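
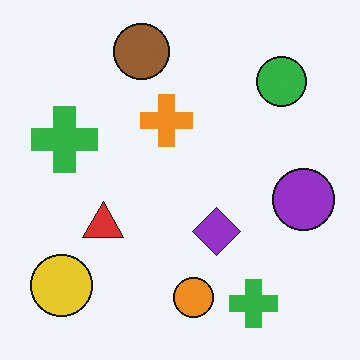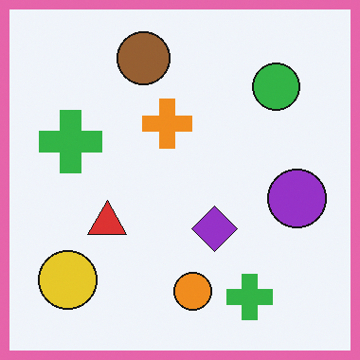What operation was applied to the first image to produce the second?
This is the original image framed with a pink border.

A solid pink frame runs around the edge of the second image, with the content slightly shrunk inside it.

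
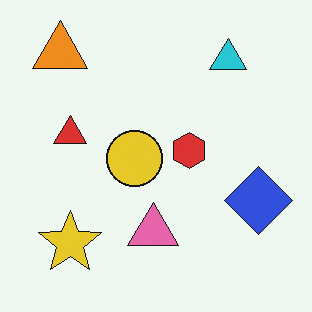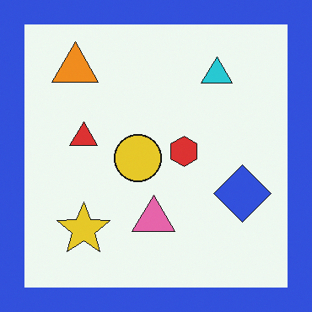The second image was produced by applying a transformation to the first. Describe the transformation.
The image was framed with a blue border.

A solid blue frame runs around the edge of the second image, with the content slightly shrunk inside it.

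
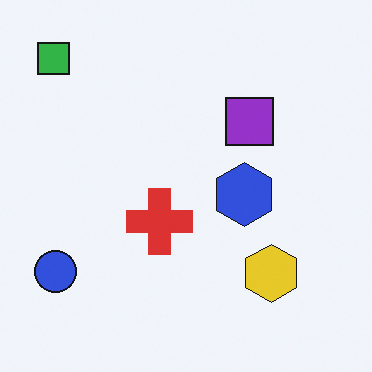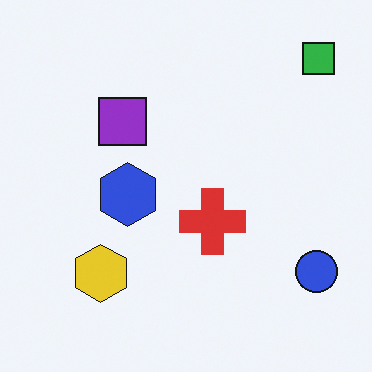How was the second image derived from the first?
The transformation is: flipped horizontally (left ↔ right).

The green square is in the top-left of the first image and the top-right of the second — shapes on opposite sides of the vertical midline have swapped in a mirror flip.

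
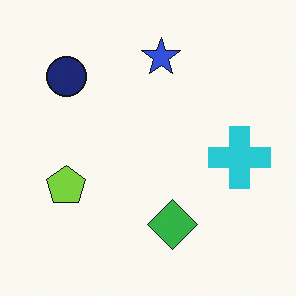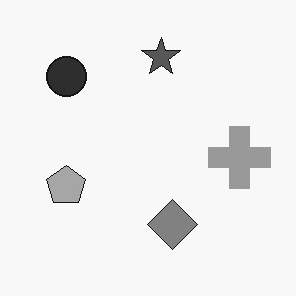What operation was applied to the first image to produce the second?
Converted to grayscale.

All color is removed — every shape is now a shade of grey.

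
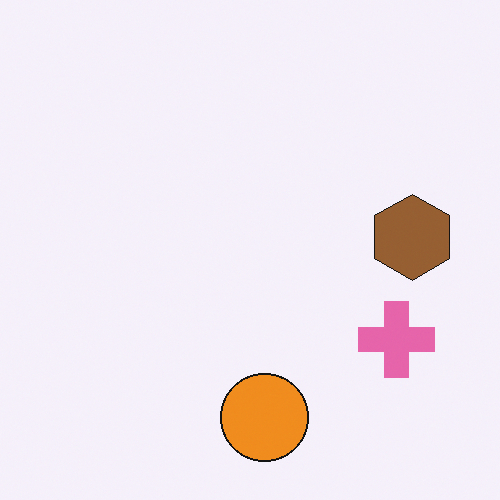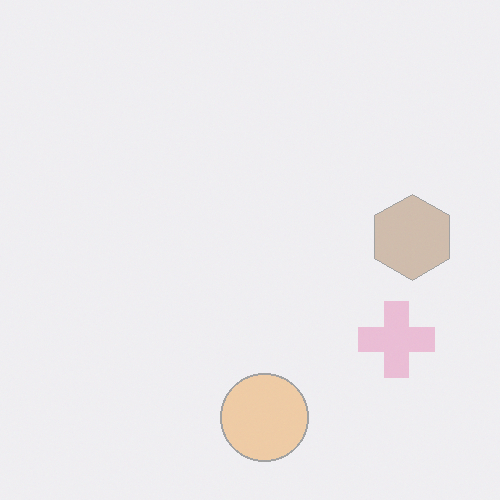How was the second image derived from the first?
The image was washed out (contrast reduced).

Tones are pushed toward mid-grey across the whole image — a global contrast change.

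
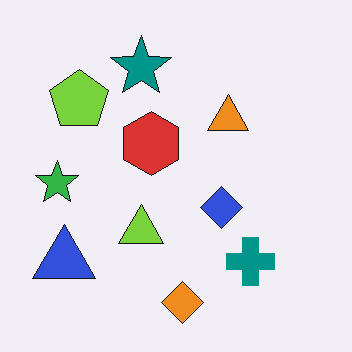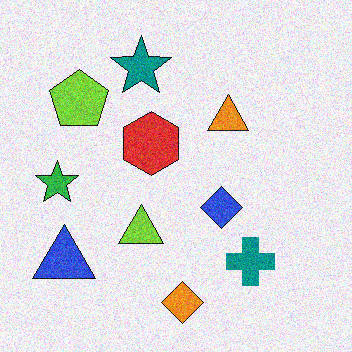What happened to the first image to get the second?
This is the original image degraded with visible gaussian noise.

Random speckle covers the whole image, including the flat background.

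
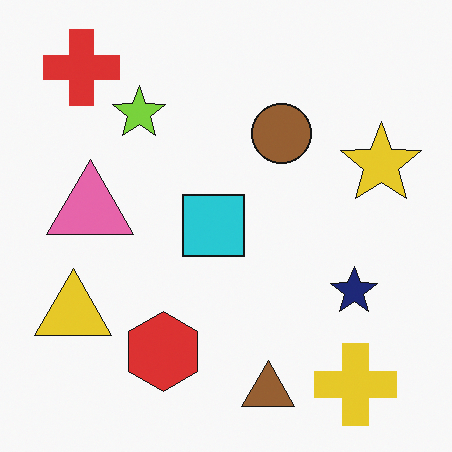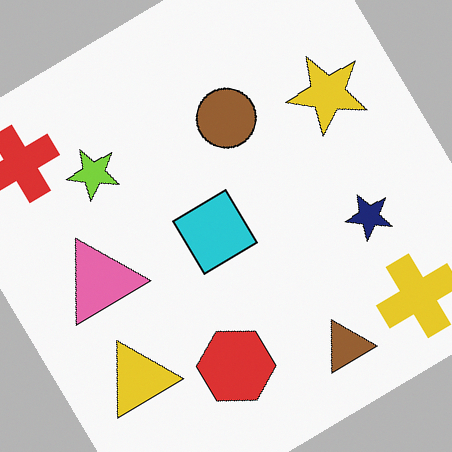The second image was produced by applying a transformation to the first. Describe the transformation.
The transformation is: rotated counter-clockwise by a large amount — several tens of degrees.

Every shape is tilted by the same angle and the image corners show triangular fill wedges — a whole-image rotation by a non-right angle.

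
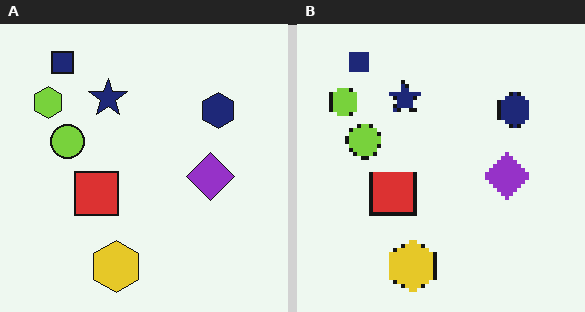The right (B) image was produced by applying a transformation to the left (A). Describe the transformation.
It was mildly pixelated.

Shapes are reduced to large square blocks; fine edges and outlines are lost — a downscale-then-upscale (mosaic) effect.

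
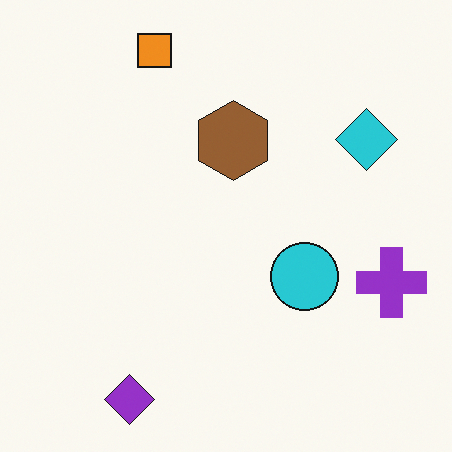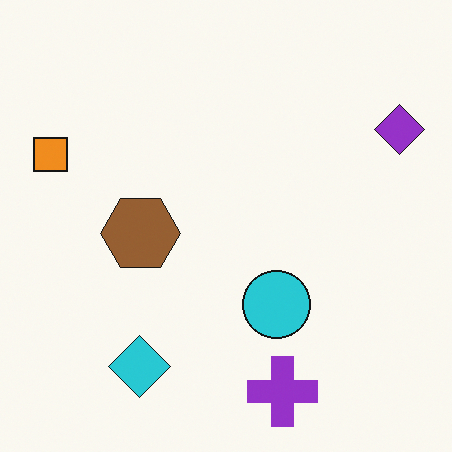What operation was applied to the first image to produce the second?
This is the original image transposed (reflected across the top-left ↔ bottom-right diagonal).

Shapes have swapped their row and column positions — what was in the top-right is now in the bottom-left — a diagonal reflection.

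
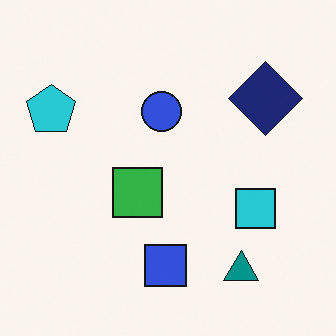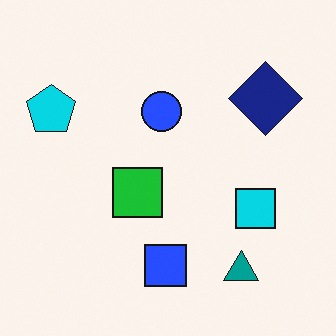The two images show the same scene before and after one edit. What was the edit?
The image was slightly oversaturated.

All colors are more vivid — a global saturation change.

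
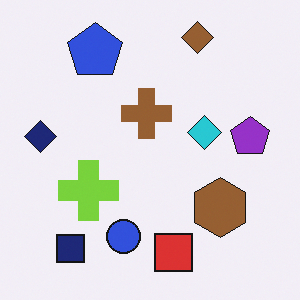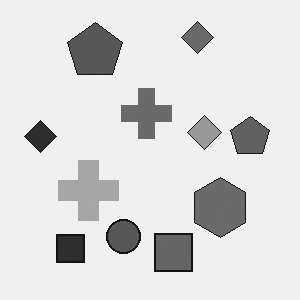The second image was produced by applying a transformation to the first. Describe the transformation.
The image was converted to grayscale.

All color is removed — every shape is now a shade of grey.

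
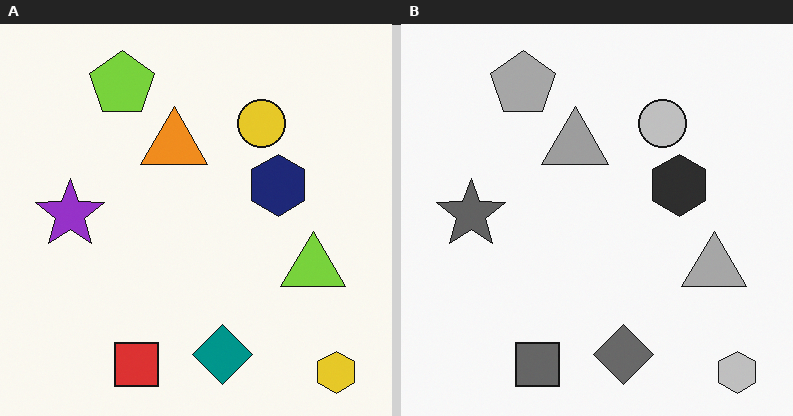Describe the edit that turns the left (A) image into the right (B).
The transformation is: converted to grayscale.

All color is removed — every shape is now a shade of grey.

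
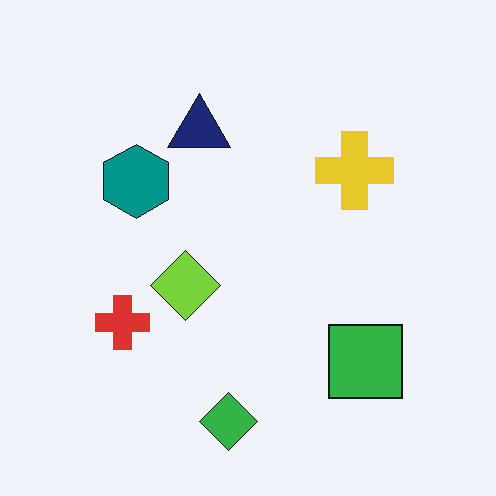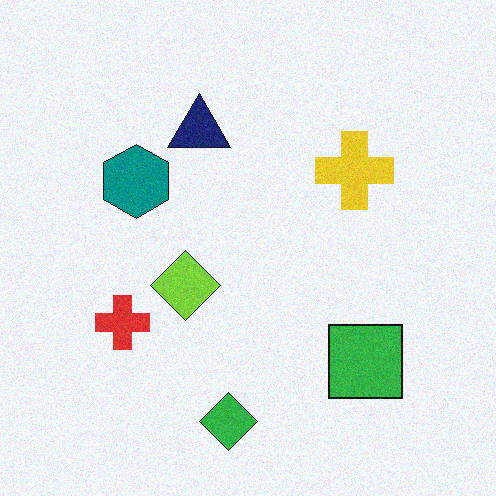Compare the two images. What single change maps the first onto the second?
The second image is the first degraded with light additive noise.

Random speckle covers the whole image, including the flat background.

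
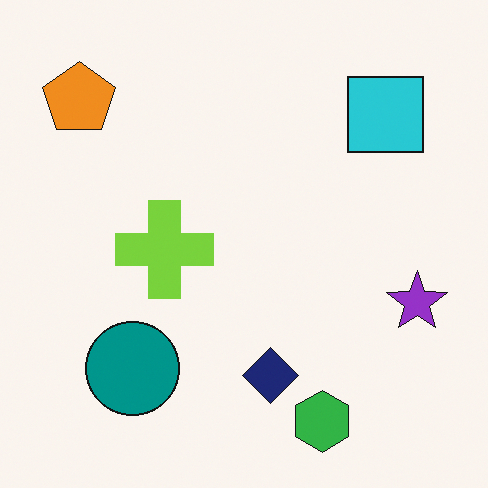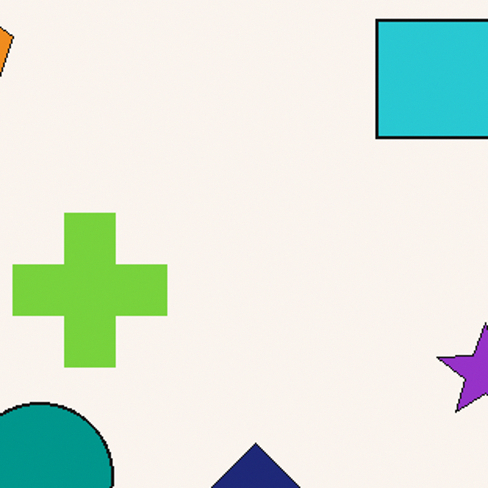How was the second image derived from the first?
Cropped slightly and scaled back up.

The visible shapes are larger and the field of view is narrower; shapes near the original edges may be partly or wholly outside the frame — a crop-and-rescale.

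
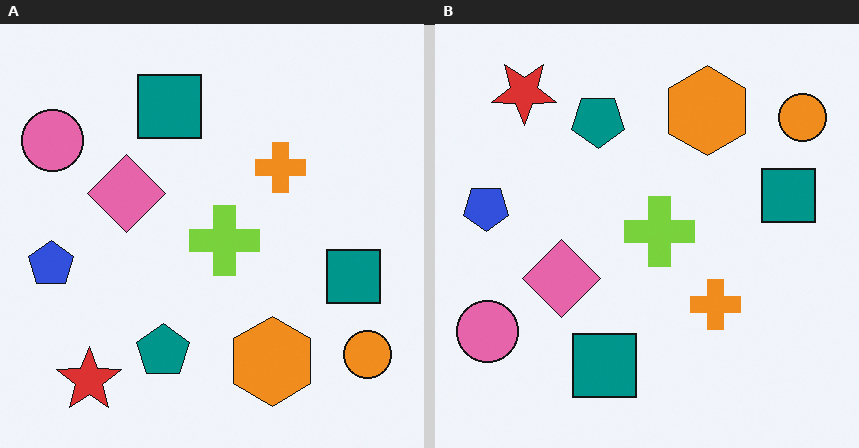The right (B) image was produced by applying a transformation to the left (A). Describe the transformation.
The image was flipped vertically (top ↔ bottom).

The red star is in the bottom-left of the left (A) image and the top-left of the right (B) — shapes on opposite sides of the horizontal midline have swapped in a mirror flip.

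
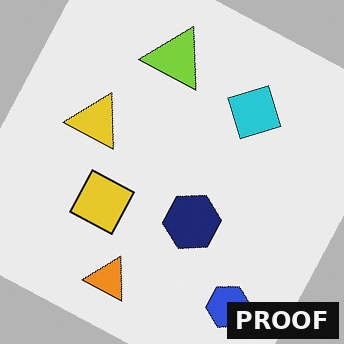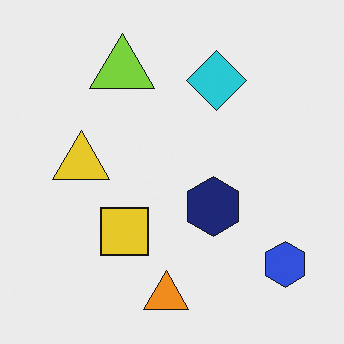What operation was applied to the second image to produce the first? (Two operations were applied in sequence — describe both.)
The transformation is: rotated clockwise by a moderate amount, then watermarked with the text "PROOF" in the lower-right corner.

Every shape is tilted by the same angle and the image corners show triangular fill wedges — a whole-image rotation by a non-right angle. A dark label reading "PROOF" appears in the lower-right corner.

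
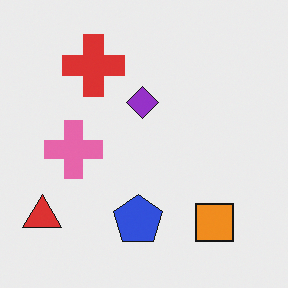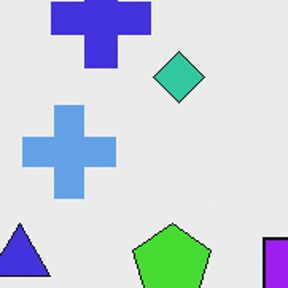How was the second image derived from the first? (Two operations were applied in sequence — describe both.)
This is the original image cropped to a modestly smaller region and rescaled, then hue-shifted through roughly half the color wheel.

The visible shapes are larger and the field of view is narrower; shapes near the original edges may be partly or wholly outside the frame — a crop-and-rescale. Every shape's color has rotated by the same amount around the hue wheel — a uniform hue shift.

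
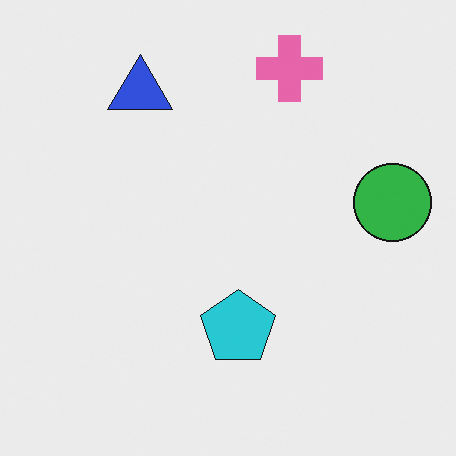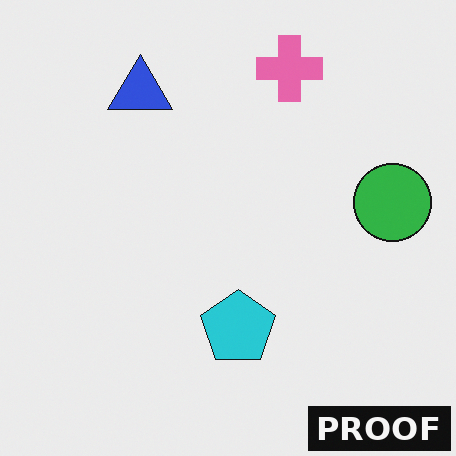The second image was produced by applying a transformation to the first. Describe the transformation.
The transformation is: watermarked with the text "PROOF" in the lower-right corner.

A dark label reading "PROOF" appears in the lower-right corner.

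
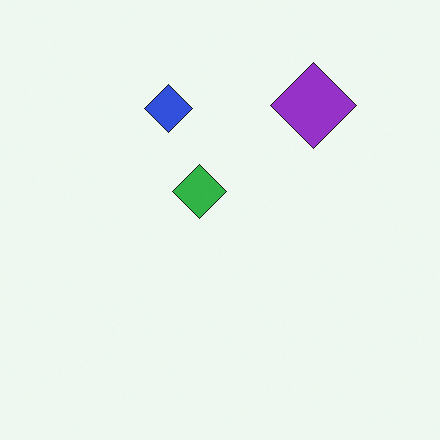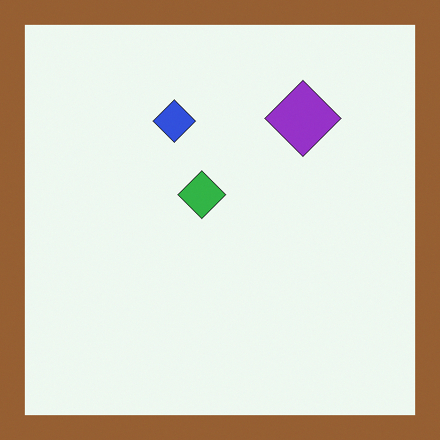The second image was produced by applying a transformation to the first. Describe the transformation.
The transformation is: framed with a brown border.

A solid brown frame runs around the edge of the second image, with the content slightly shrunk inside it.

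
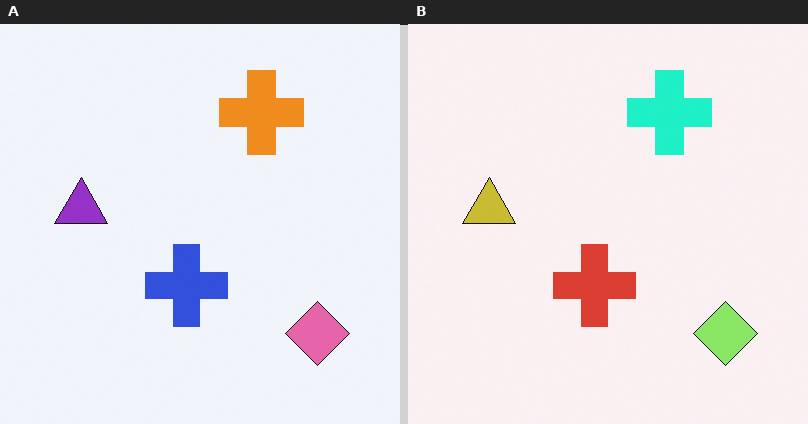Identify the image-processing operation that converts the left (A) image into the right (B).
This is the original image hue-shifted noticeably.

Every shape's color has rotated by the same amount around the hue wheel — a uniform hue shift.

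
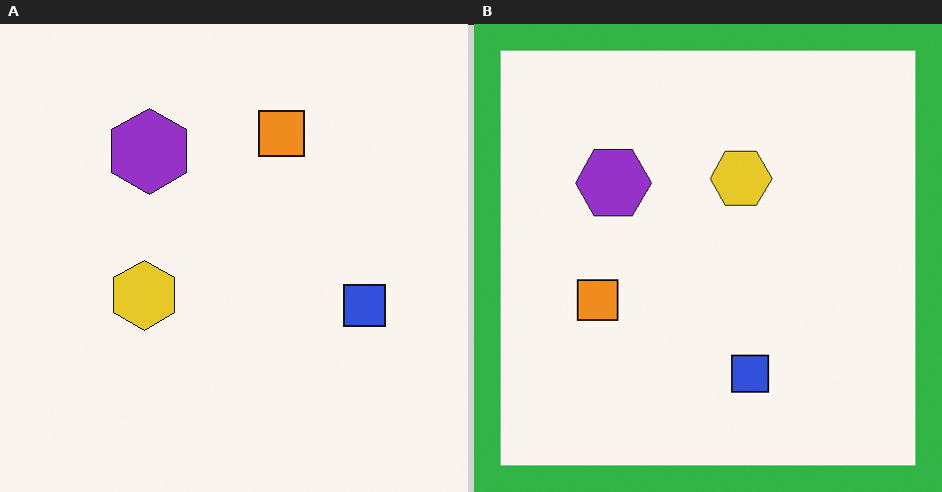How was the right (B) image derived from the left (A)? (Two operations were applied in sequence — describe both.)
It was transposed (reflected across the top-left ↔ bottom-right diagonal), then framed with a green border.

Shapes have swapped their row and column positions — what was in the top-right is now in the bottom-left — a diagonal reflection. A solid green frame runs around the edge of the right (B) image, with the content slightly shrunk inside it.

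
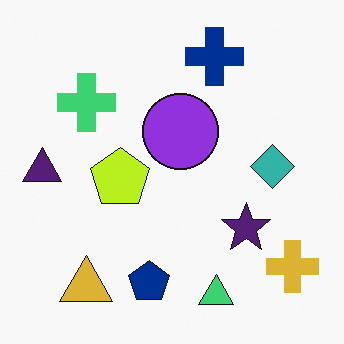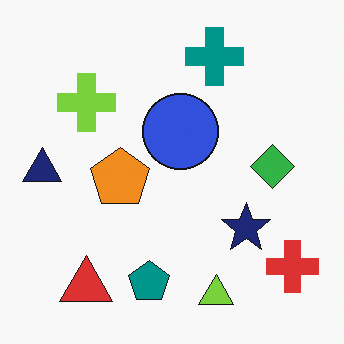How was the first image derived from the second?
The transformation is: hue-shifted by a small amount.

Every shape's color has rotated by the same amount around the hue wheel — a uniform hue shift.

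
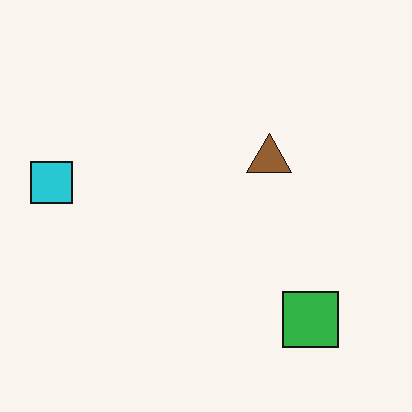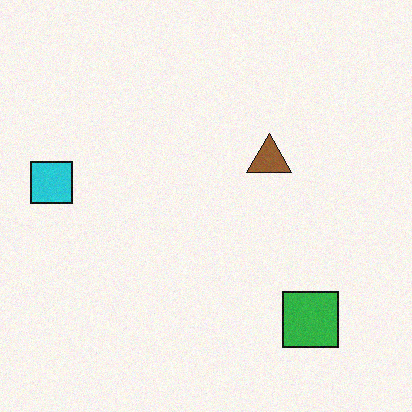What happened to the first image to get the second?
It was degraded with a light layer of grain.

Random speckle covers the whole image, including the flat background.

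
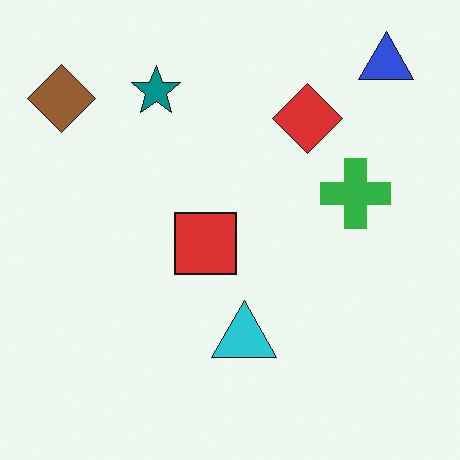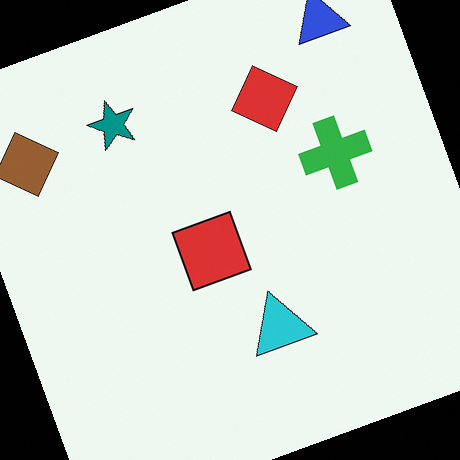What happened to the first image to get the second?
The second image is the first rotated counter-clockwise by a moderate amount.

Every shape is tilted by the same angle and the image corners show triangular fill wedges — a whole-image rotation by a non-right angle.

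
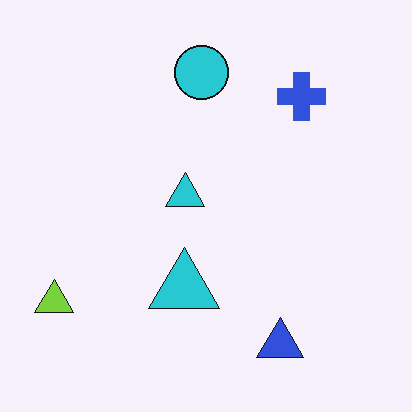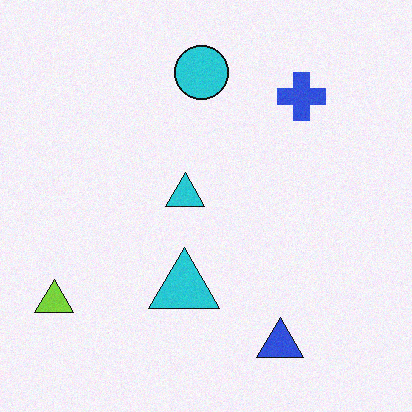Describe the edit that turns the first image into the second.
The second image is the first degraded with subtle gaussian noise.

Random speckle covers the whole image, including the flat background.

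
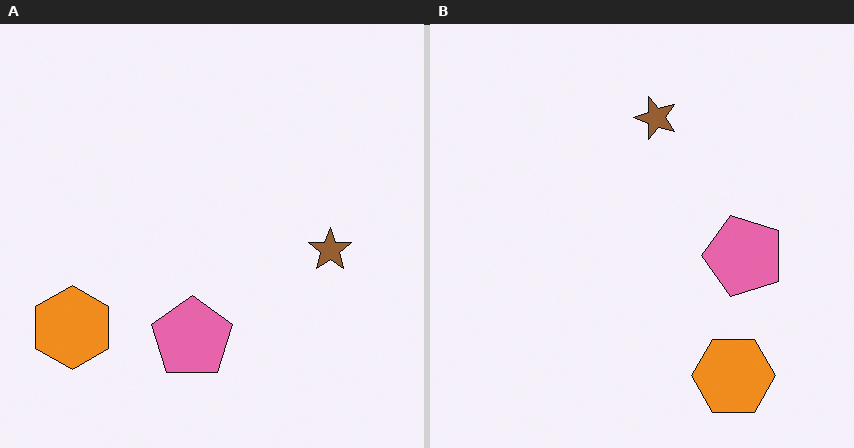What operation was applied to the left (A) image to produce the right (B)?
Rotated 90° counter-clockwise.

The orange hexagon sits in the bottom-left of the left (A) image and the bottom-right of the right (B) — consistent with a whole-image 90° counter-clockwise rotation.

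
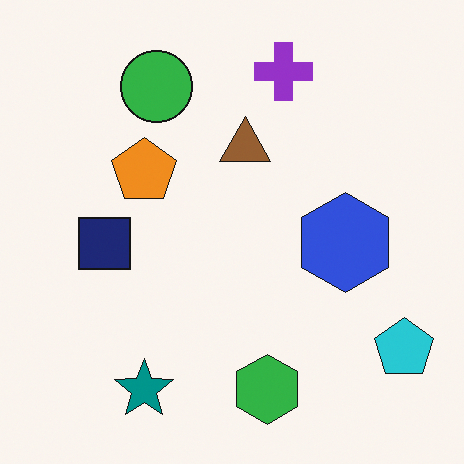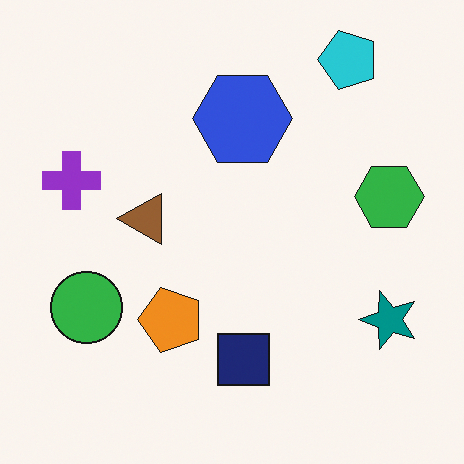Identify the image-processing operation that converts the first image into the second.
Rotated 90° counter-clockwise.

The cyan pentagon sits in the bottom-right of the first image and the top-right of the second — consistent with a whole-image 90° counter-clockwise rotation.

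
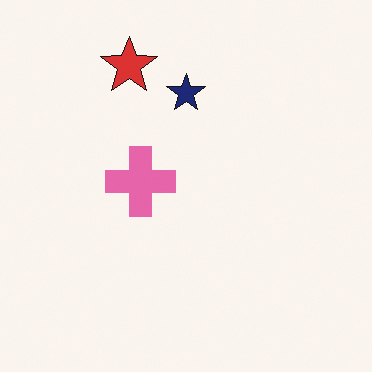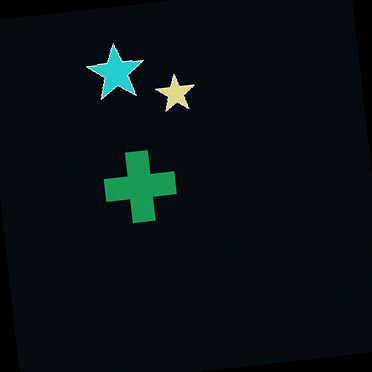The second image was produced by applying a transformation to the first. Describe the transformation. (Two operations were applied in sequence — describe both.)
The image was color-inverted (negative), then rotated counter-clockwise by a few degrees.

The light background has become dark and every shape's color is its complement — a photographic negative. Every shape is tilted by the same angle and the image corners show triangular fill wedges — a whole-image rotation by a non-right angle.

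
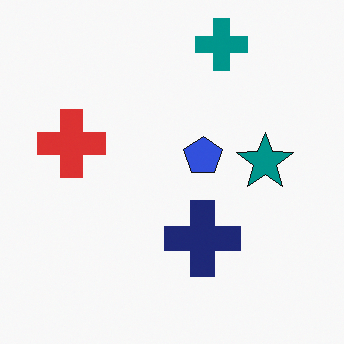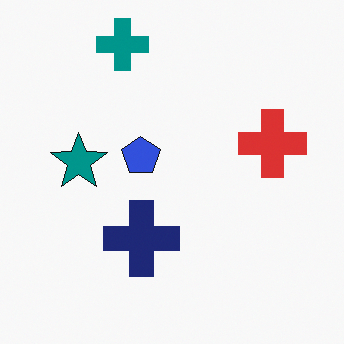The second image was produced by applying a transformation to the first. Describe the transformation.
It was flipped horizontally (left ↔ right).

The red cross is in the left of the first image and the right of the second — shapes on opposite sides of the vertical midline have swapped in a mirror flip.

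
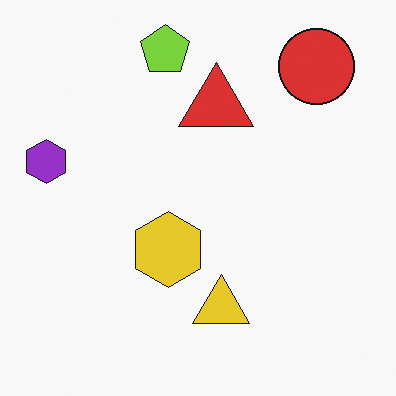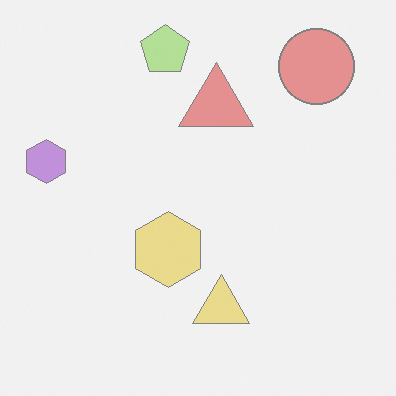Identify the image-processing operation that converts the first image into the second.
The second image is the first washed out (contrast reduced).

Tones are pushed toward mid-grey across the whole image — a global contrast change.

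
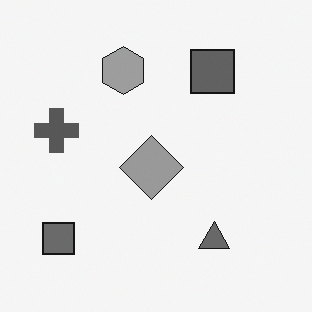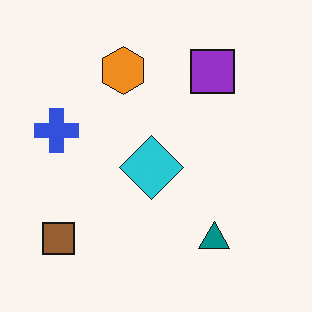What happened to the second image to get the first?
The image was converted to grayscale.

All color is removed — every shape is now a shade of grey.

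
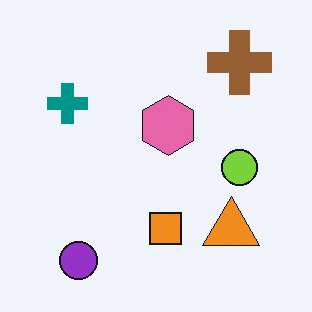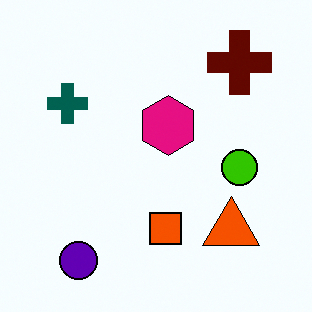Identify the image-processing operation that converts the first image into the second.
The second image is the first given much higher contrast.

Tones are pushed away from mid-grey across the whole image — a global contrast change.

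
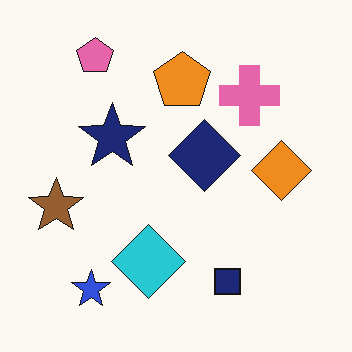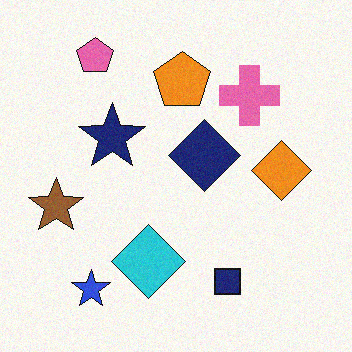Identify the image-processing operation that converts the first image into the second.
This is the original image degraded with a light layer of grain.

Random speckle covers the whole image, including the flat background.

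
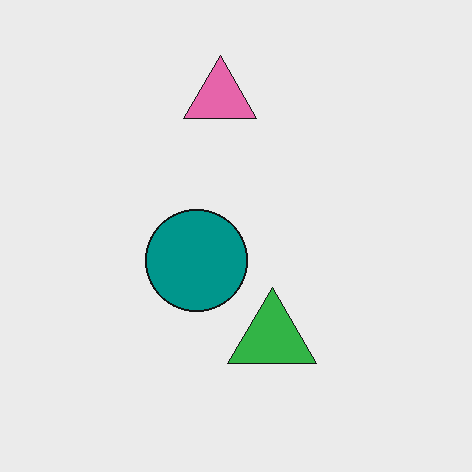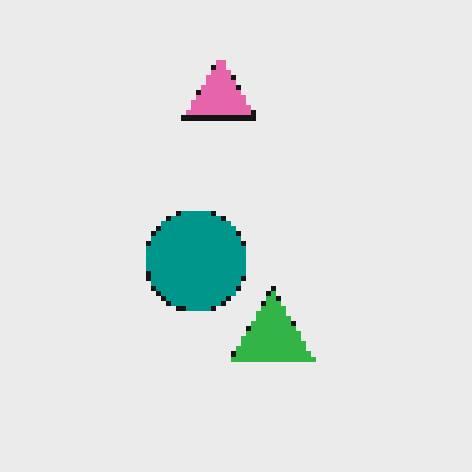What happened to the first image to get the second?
The second image is the first lightly pixelated (a mild mosaic effect).

Shapes are reduced to large square blocks; fine edges and outlines are lost — a downscale-then-upscale (mosaic) effect.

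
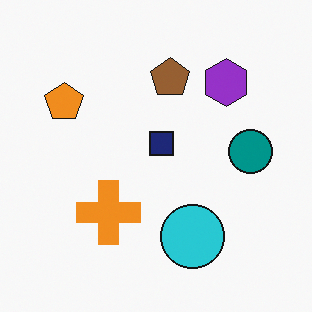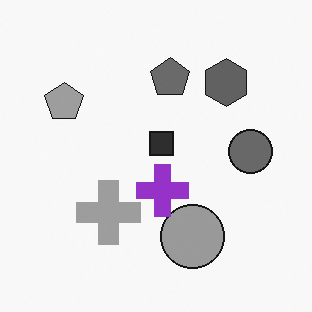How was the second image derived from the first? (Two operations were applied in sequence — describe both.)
It was converted to grayscale, then overlaid with an additional purple cross.

All color is removed — every shape is now a shade of grey. A purple cross appears in the second image that is absent from the first.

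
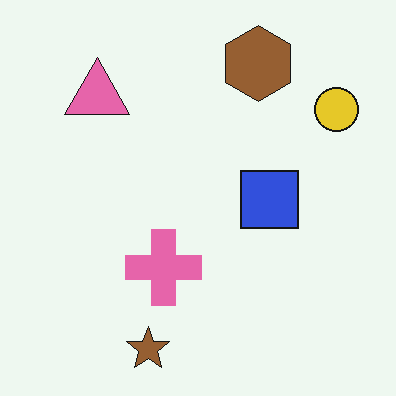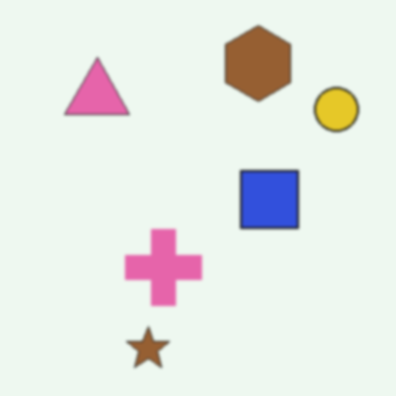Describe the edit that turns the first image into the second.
The transformation is: given a subtle gaussian blur.

Shape edges and outlines are uniformly softened across the whole image.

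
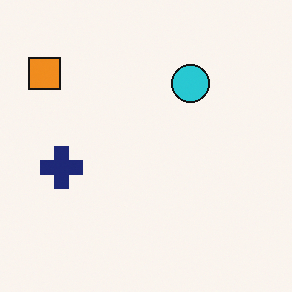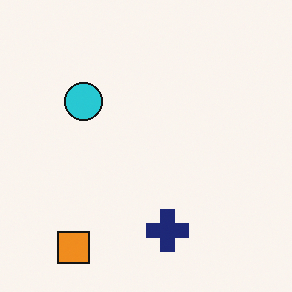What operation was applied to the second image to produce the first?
Rotated 90° clockwise.

The orange square sits in the bottom-left of the second image and the top-left of the first — consistent with a whole-image 90° clockwise rotation.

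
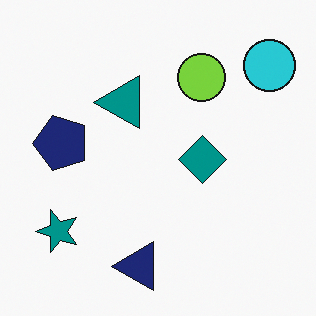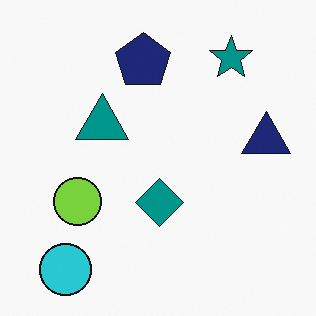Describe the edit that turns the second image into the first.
Transposed (reflected across the top-left ↔ bottom-right diagonal).

Shapes have swapped their row and column positions — what was in the top-right is now in the bottom-left — a diagonal reflection.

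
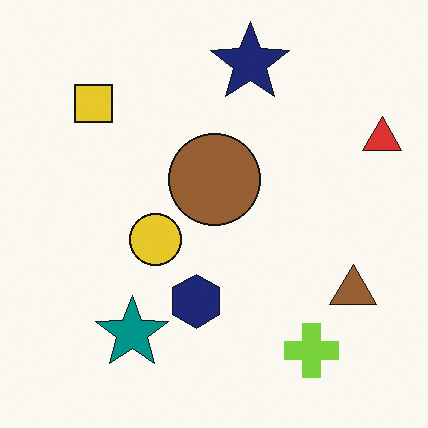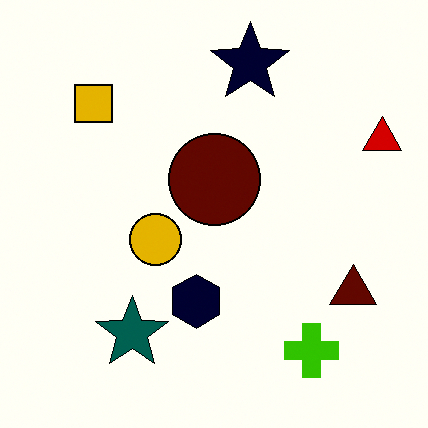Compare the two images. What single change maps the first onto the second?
The second image is the first given much higher contrast.

Tones are pushed away from mid-grey across the whole image — a global contrast change.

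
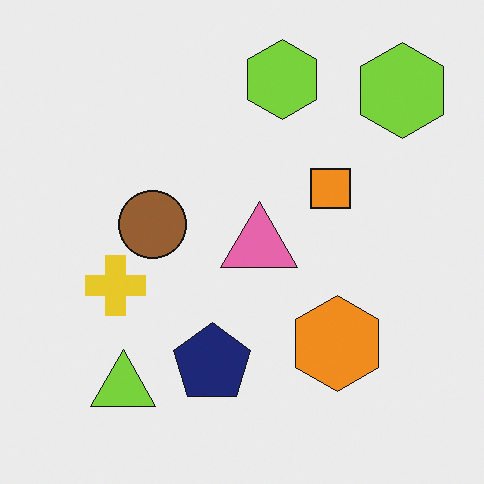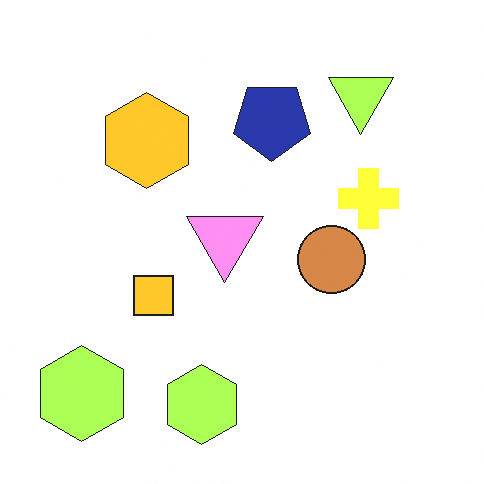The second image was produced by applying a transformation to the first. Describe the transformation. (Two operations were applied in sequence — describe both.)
The image was rotated 180°, then brightened a lot.

The lime triangle sits in the bottom-left of the first image and the top-right of the second — consistent with a whole-image 180° rotation. Every pixel — background and shapes alike — is uniformly brightened.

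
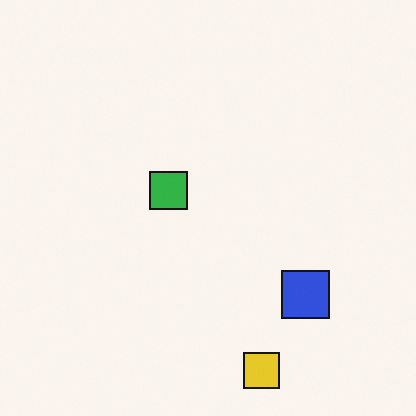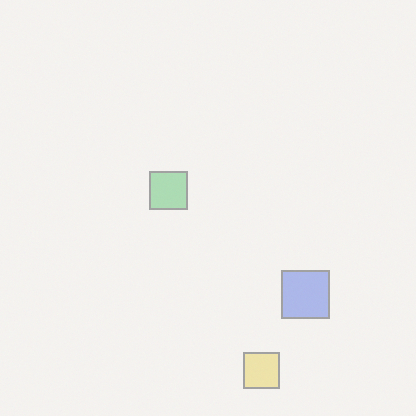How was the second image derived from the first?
The transformation is: washed out (contrast reduced).

Tones are pushed toward mid-grey across the whole image — a global contrast change.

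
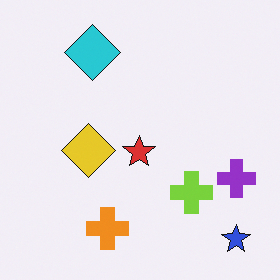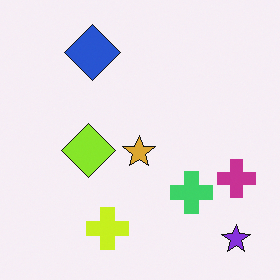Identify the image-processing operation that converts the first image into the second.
It was hue-shifted by a small amount.

Every shape's color has rotated by the same amount around the hue wheel — a uniform hue shift.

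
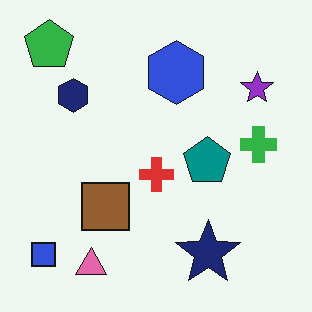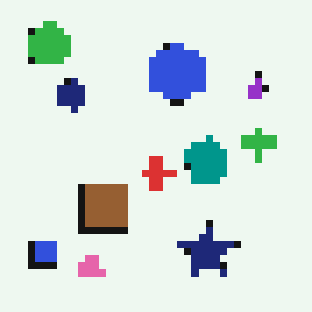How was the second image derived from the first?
It was pixelated into visible square blocks.

Shapes are reduced to large square blocks; fine edges and outlines are lost — a downscale-then-upscale (mosaic) effect.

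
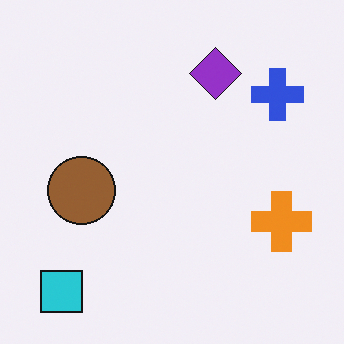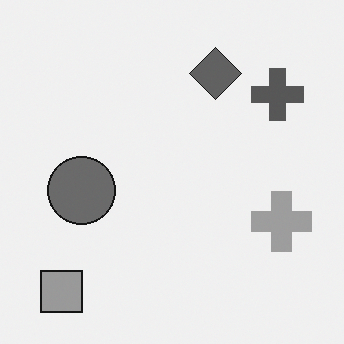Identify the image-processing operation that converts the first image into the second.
The image was converted to grayscale.

All color is removed — every shape is now a shade of grey.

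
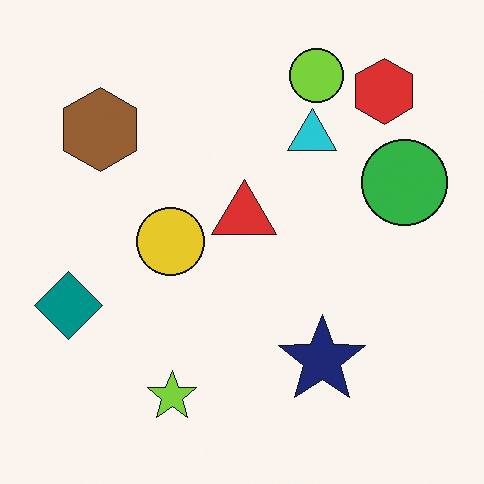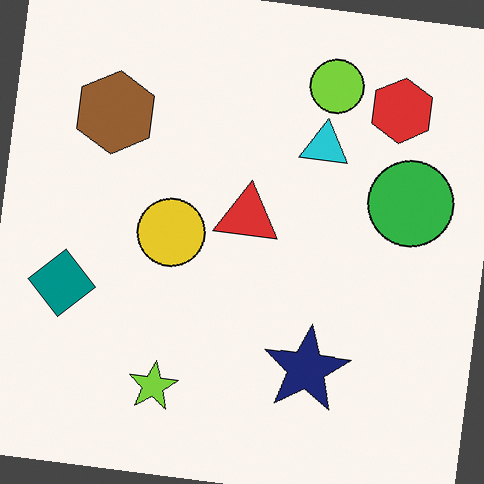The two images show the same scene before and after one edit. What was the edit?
It was rotated clockwise by a slight angle.

Every shape is tilted by the same angle and the image corners show triangular fill wedges — a whole-image rotation by a non-right angle.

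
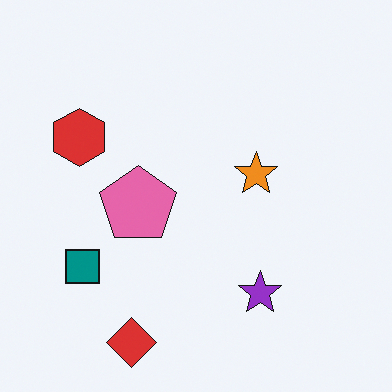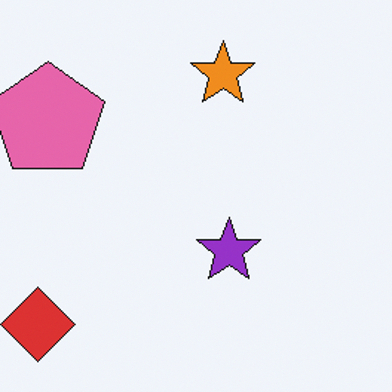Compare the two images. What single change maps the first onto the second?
The image was cropped slightly and scaled back up.

The visible shapes are larger and the field of view is narrower; shapes near the original edges may be partly or wholly outside the frame — a crop-and-rescale.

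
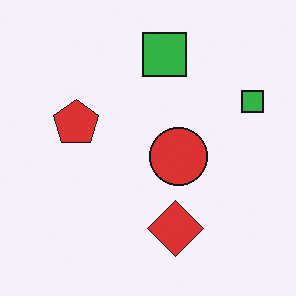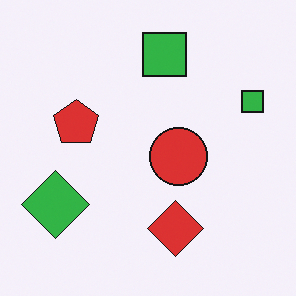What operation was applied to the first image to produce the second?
The second image is the first overlaid with an additional green diamond.

A green diamond appears in the second image that is absent from the first.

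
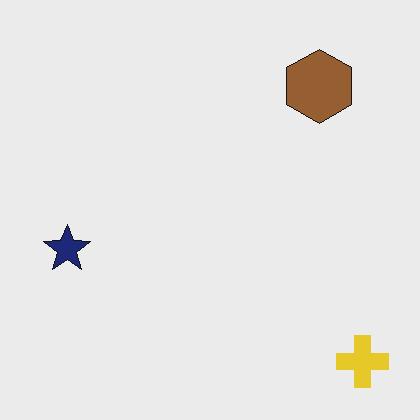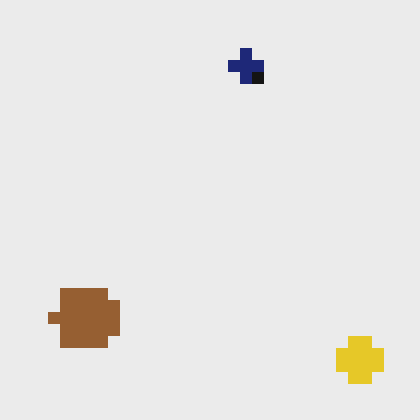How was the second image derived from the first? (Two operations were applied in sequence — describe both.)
It was transposed (reflected across the top-left ↔ bottom-right diagonal), then coarsely pixelated.

Shapes have swapped their row and column positions — what was in the top-right is now in the bottom-left — a diagonal reflection. Shapes are reduced to large square blocks; fine edges and outlines are lost — a downscale-then-upscale (mosaic) effect.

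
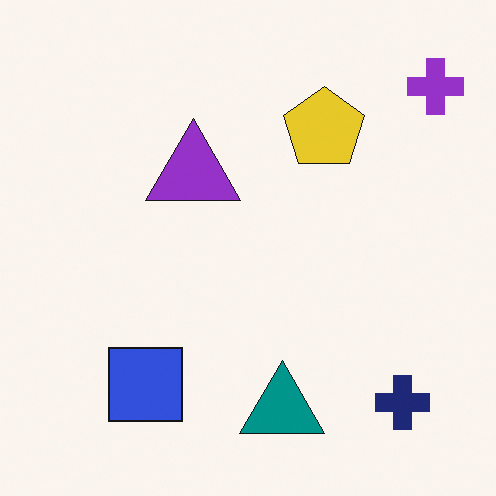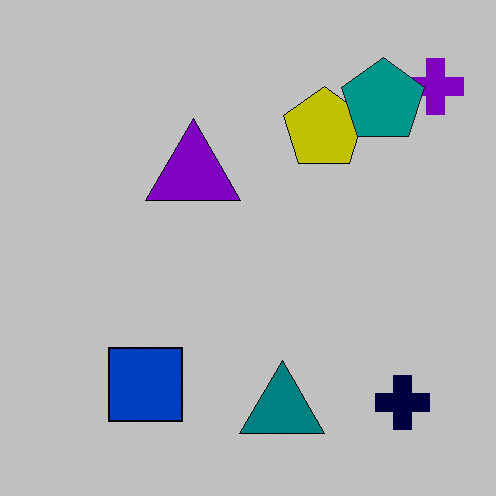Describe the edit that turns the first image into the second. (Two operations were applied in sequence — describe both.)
This is the original image aggressively posterized, then overlaid with an additional teal pentagon.

Each flat color has snapped to a coarser quantized level — most visibly, the near-white background has dropped to a flat grey. A teal pentagon appears in the second image that is absent from the first.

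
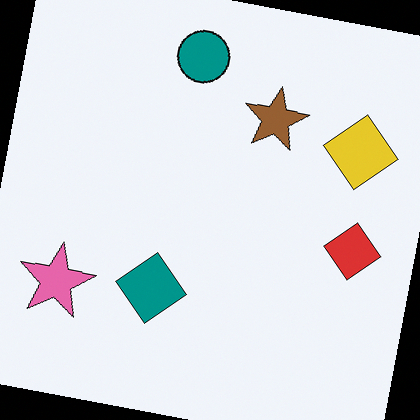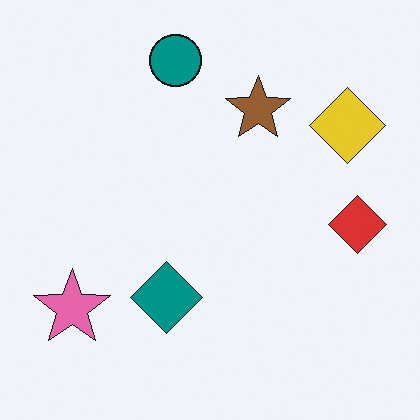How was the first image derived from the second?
The first image is the second rotated clockwise by a small amount.

Every shape is tilted by the same angle and the image corners show triangular fill wedges — a whole-image rotation by a non-right angle.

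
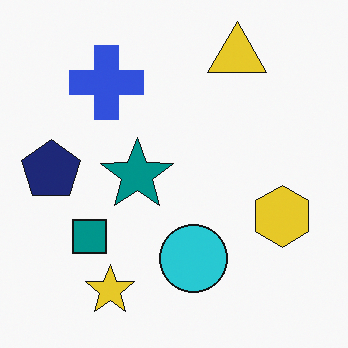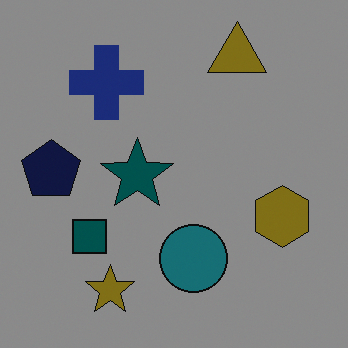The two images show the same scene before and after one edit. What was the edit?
The second image is the first substantially darkened.

Every pixel — background and shapes alike — is uniformly darkened.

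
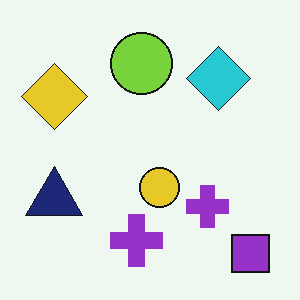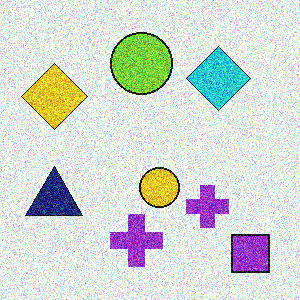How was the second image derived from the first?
The second image is the first degraded with a thick layer of grain.

Random speckle covers the whole image, including the flat background.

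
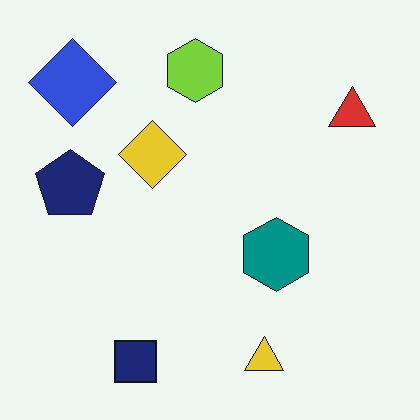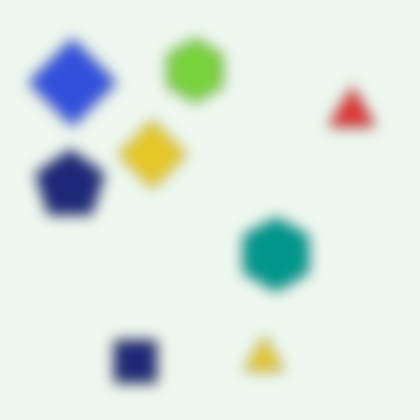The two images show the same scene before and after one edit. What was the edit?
The image was heavily blurred.

Shape edges and outlines are uniformly softened across the whole image.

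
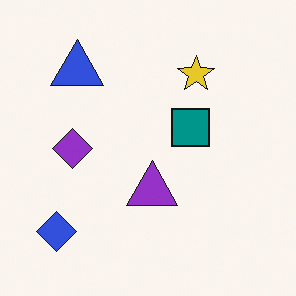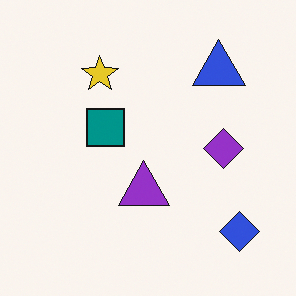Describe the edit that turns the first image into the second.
Flipped horizontally (left ↔ right).

The blue diamond is in the bottom-left of the first image and the bottom-right of the second — shapes on opposite sides of the vertical midline have swapped in a mirror flip.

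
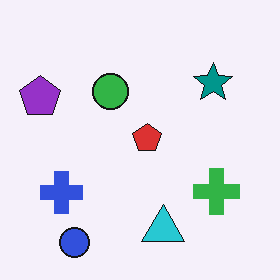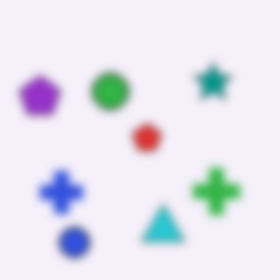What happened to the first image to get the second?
It was moderately blurred.

Shape edges and outlines are uniformly softened across the whole image.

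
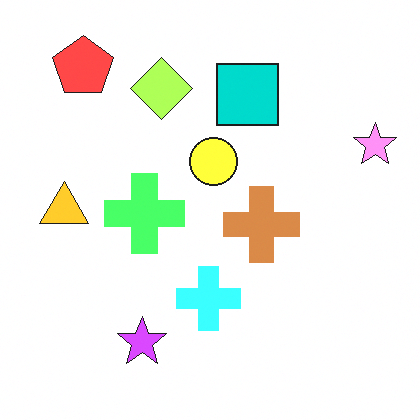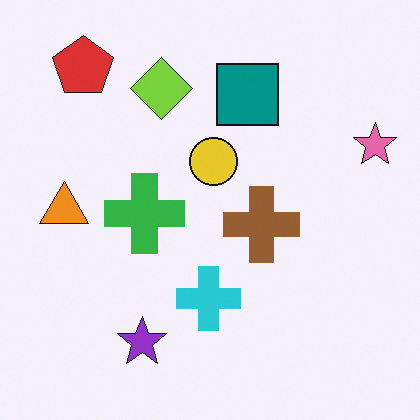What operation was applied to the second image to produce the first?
This is the original image substantially brightened.

Every pixel — background and shapes alike — is uniformly brightened.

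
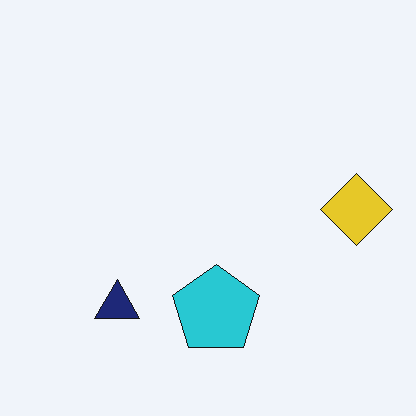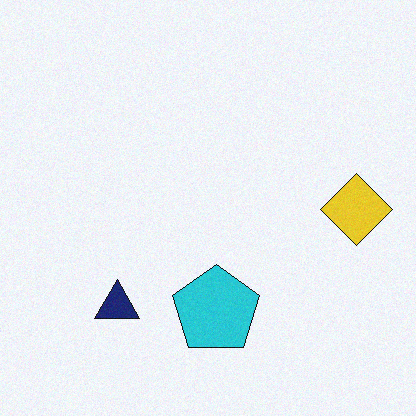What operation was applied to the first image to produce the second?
It was degraded with subtle gaussian noise.

Random speckle covers the whole image, including the flat background.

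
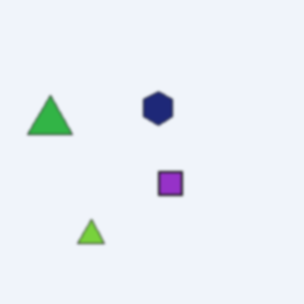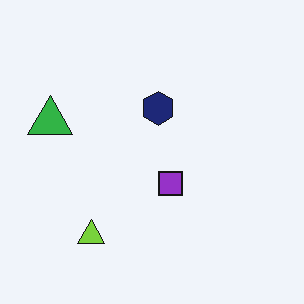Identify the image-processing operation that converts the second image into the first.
Slightly softened.

Shape edges and outlines are uniformly softened across the whole image.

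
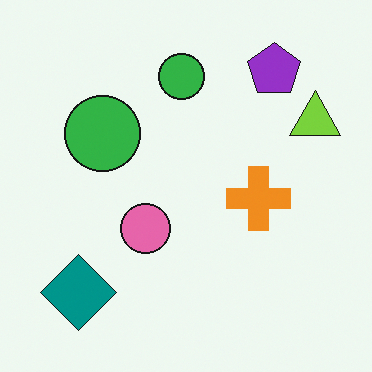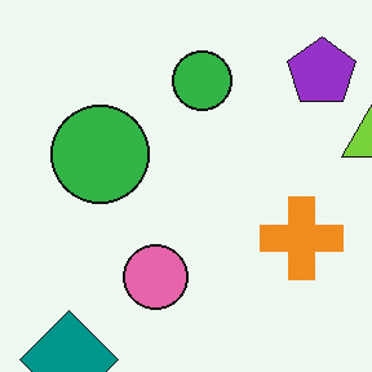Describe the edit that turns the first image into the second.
The image was cropped to a modestly smaller region and rescaled.

The visible shapes are larger and the field of view is narrower; shapes near the original edges may be partly or wholly outside the frame — a crop-and-rescale.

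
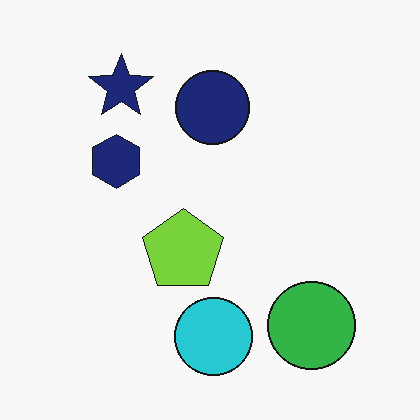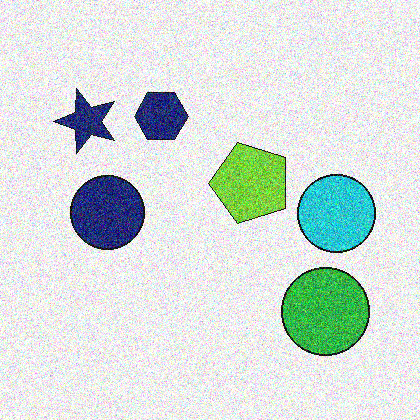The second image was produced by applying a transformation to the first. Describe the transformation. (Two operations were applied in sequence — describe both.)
The transformation is: degraded with heavy additive noise, then transposed (reflected across the top-left ↔ bottom-right diagonal).

Random speckle covers the whole image, including the flat background. Shapes have swapped their row and column positions — what was in the top-right is now in the bottom-left — a diagonal reflection.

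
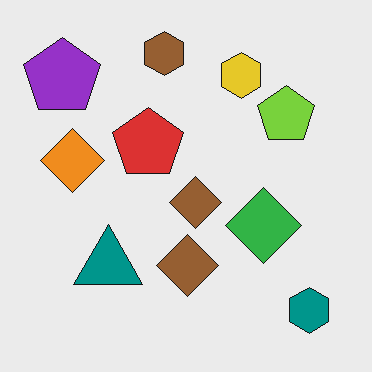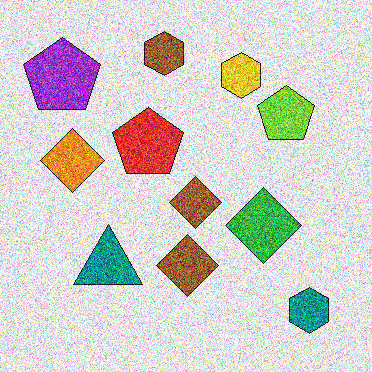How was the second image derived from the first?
Degraded with a thick layer of grain.

Random speckle covers the whole image, including the flat background.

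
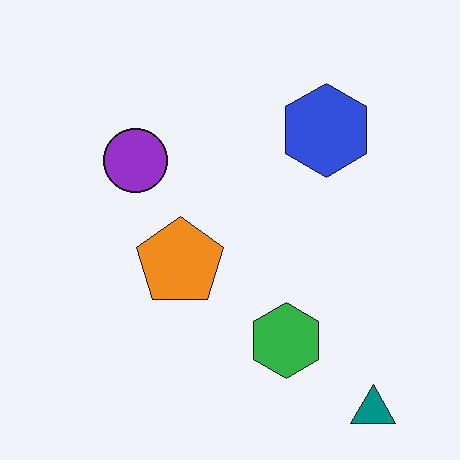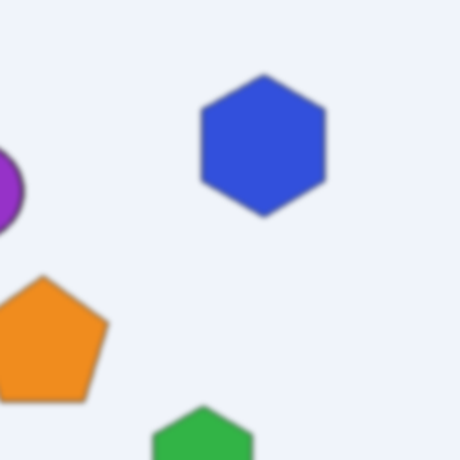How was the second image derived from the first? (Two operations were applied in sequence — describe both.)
The image was lightly blurred, then cropped slightly and scaled back up.

Shape edges and outlines are uniformly softened across the whole image. The visible shapes are larger and the field of view is narrower; shapes near the original edges may be partly or wholly outside the frame — a crop-and-rescale.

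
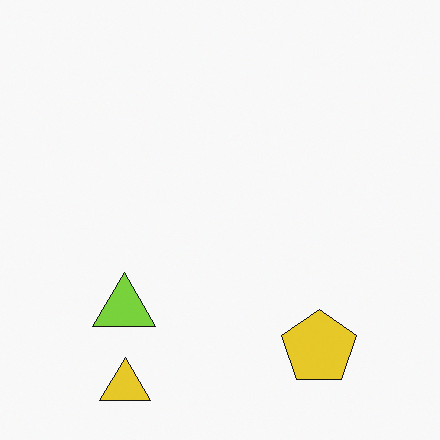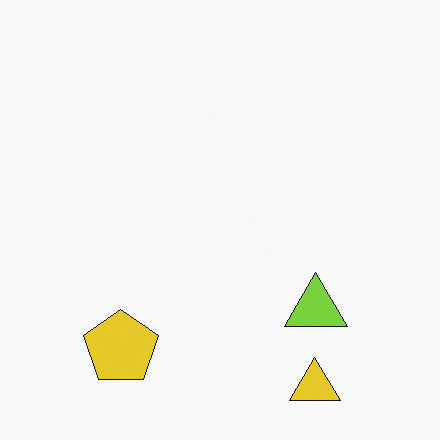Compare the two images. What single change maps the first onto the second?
Flipped horizontally (left ↔ right).

The yellow pentagon is in the bottom-right of the first image and the bottom-left of the second — shapes on opposite sides of the vertical midline have swapped in a mirror flip.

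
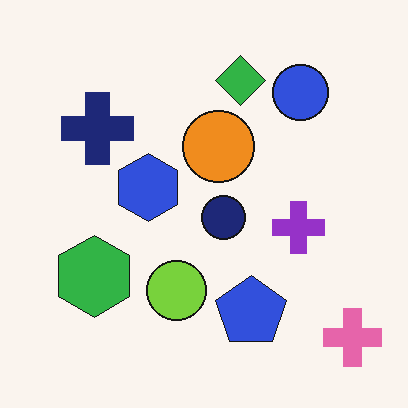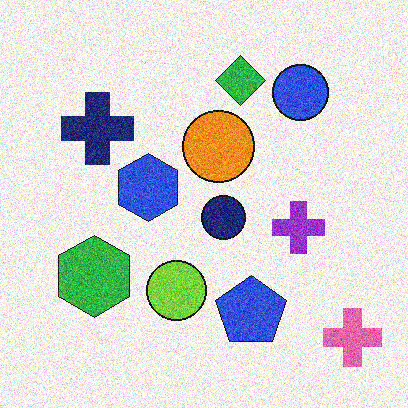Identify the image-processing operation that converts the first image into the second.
The image was degraded with a thick layer of grain.

Random speckle covers the whole image, including the flat background.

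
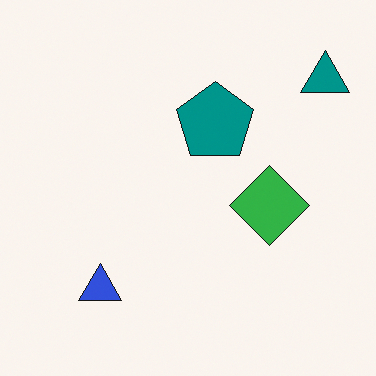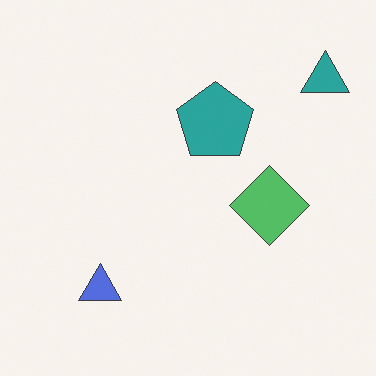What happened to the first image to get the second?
The second image is the first given slightly reduced contrast.

Tones are pushed toward mid-grey across the whole image — a global contrast change.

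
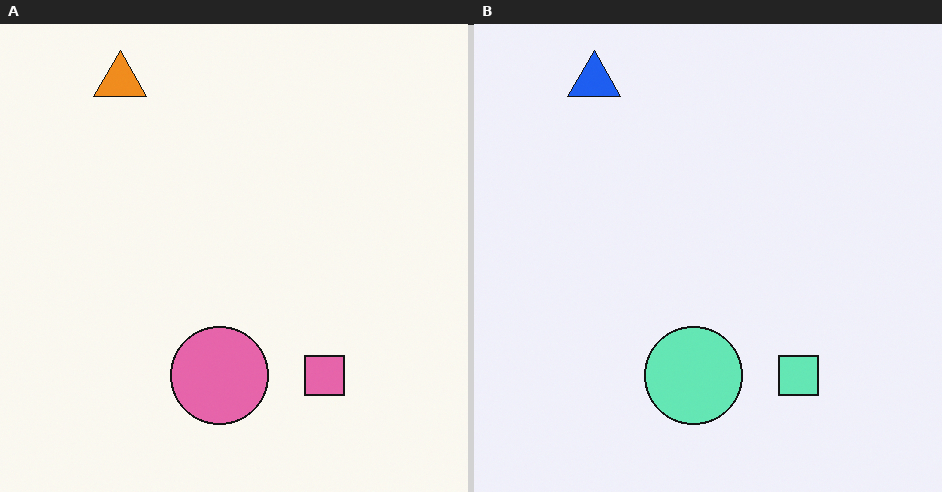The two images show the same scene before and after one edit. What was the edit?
This is the original image hue-shifted through roughly half the color wheel.

Every shape's color has rotated by the same amount around the hue wheel — a uniform hue shift.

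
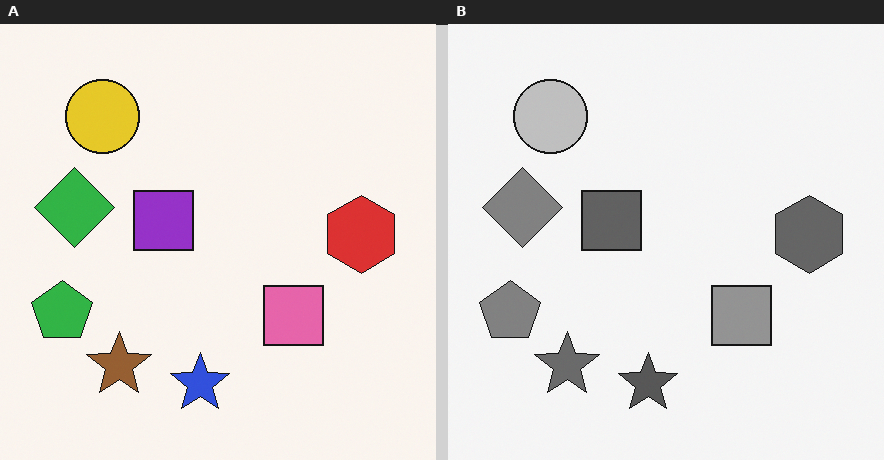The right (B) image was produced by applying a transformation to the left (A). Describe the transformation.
This is the original image converted to grayscale.

All color is removed — every shape is now a shade of grey.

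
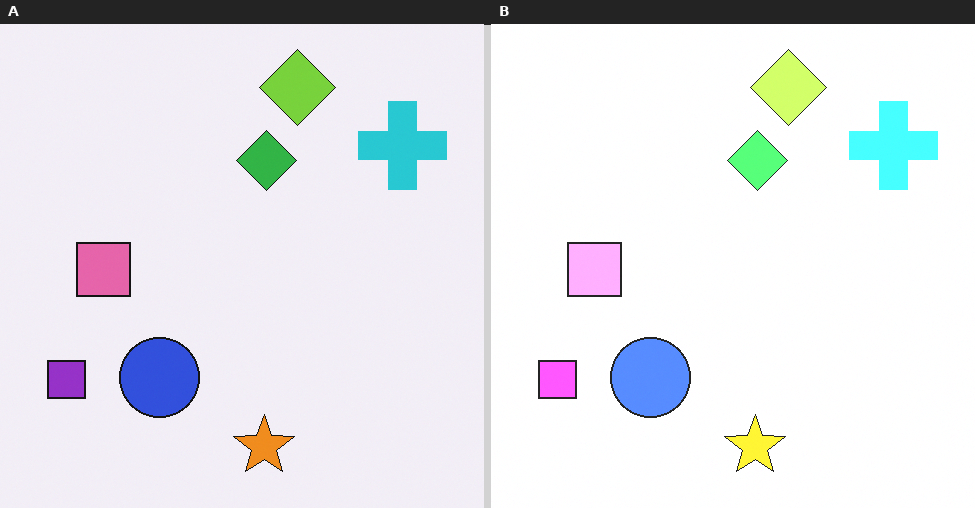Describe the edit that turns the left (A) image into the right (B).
The image was brightened a lot.

Every pixel — background and shapes alike — is uniformly brightened.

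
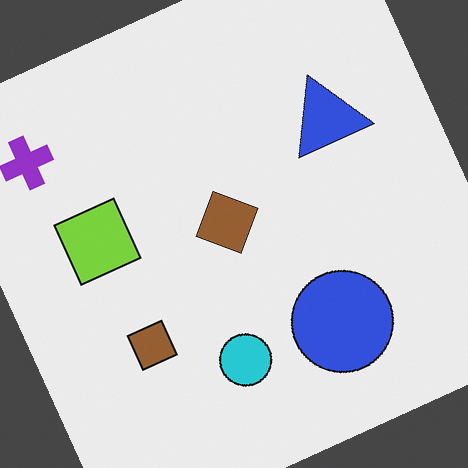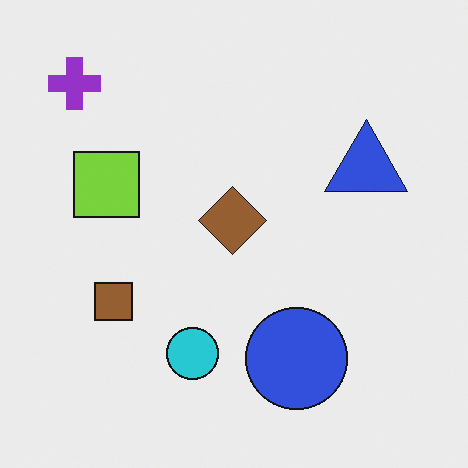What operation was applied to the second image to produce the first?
The first image is the second rotated counter-clockwise by a moderate amount.

Every shape is tilted by the same angle and the image corners show triangular fill wedges — a whole-image rotation by a non-right angle.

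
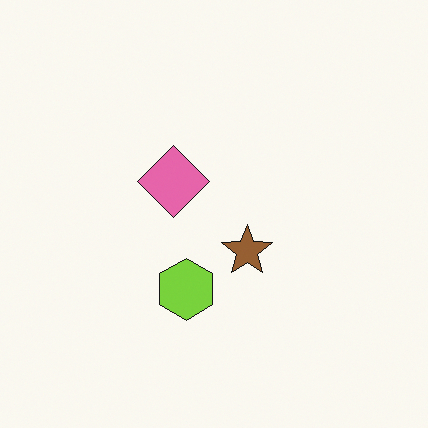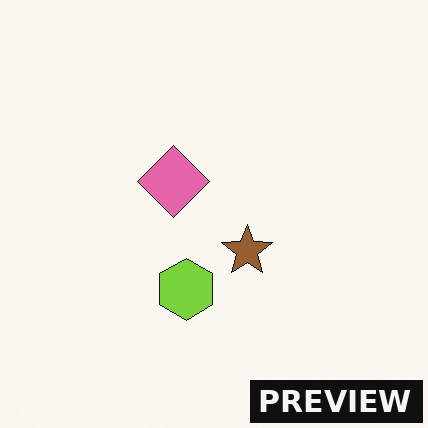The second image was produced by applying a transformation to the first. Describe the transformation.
This is the original image watermarked with the text "PREVIEW" in the lower-right corner.

A dark label reading "PREVIEW" appears in the lower-right corner.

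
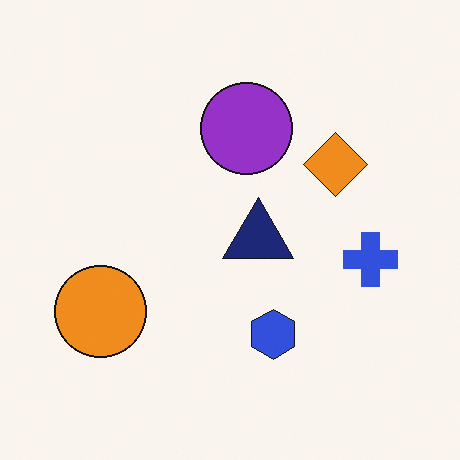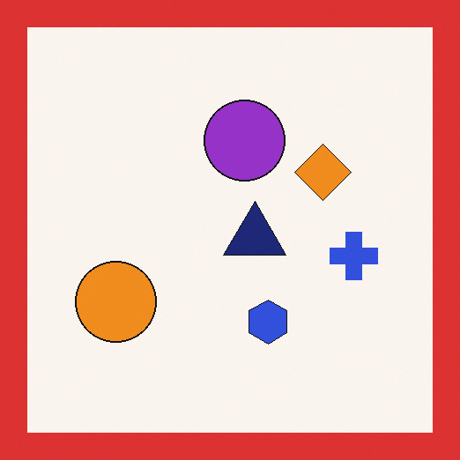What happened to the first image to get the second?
Framed with a red border.

A solid red frame runs around the edge of the second image, with the content slightly shrunk inside it.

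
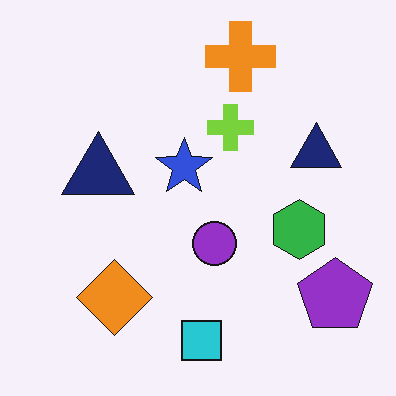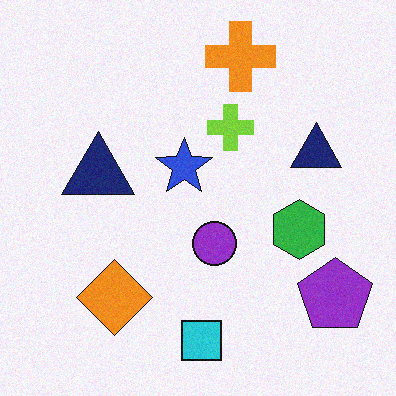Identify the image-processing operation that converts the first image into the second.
It was degraded with subtle gaussian noise.

Random speckle covers the whole image, including the flat background.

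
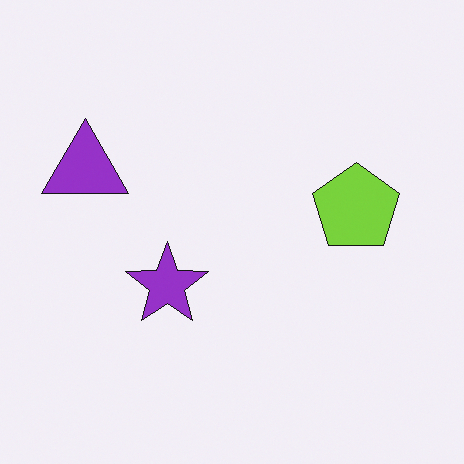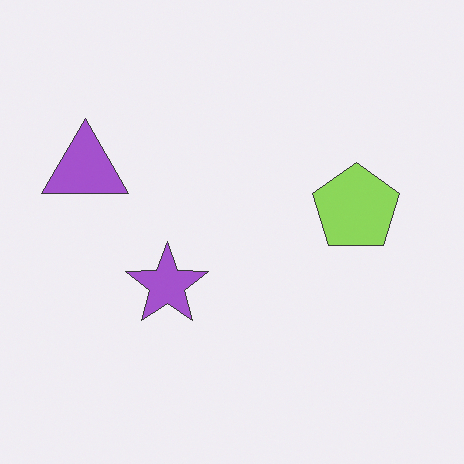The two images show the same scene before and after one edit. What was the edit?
The second image is the first given slightly reduced contrast.

Tones are pushed toward mid-grey across the whole image — a global contrast change.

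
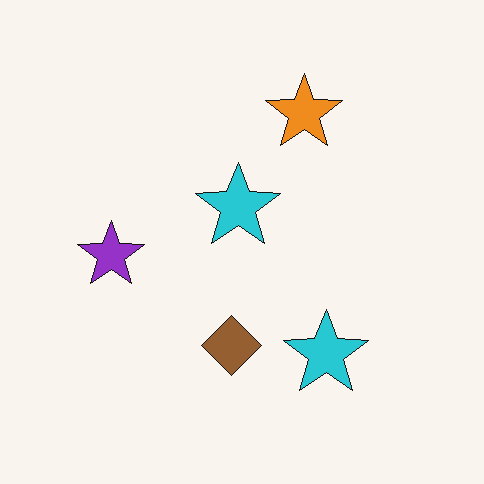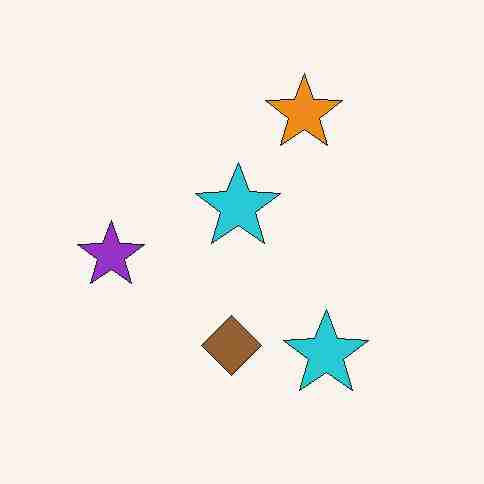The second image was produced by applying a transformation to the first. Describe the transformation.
Heavily JPEG-compressed with obvious blocking artifacts.

Blocky 8×8 compression artifacts appear around shape edges and the flat background shows ringing — characteristic JPEG degradation.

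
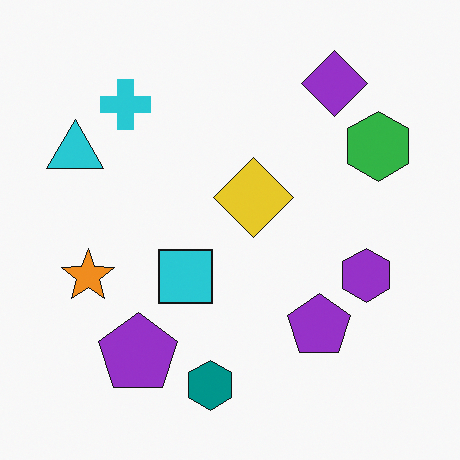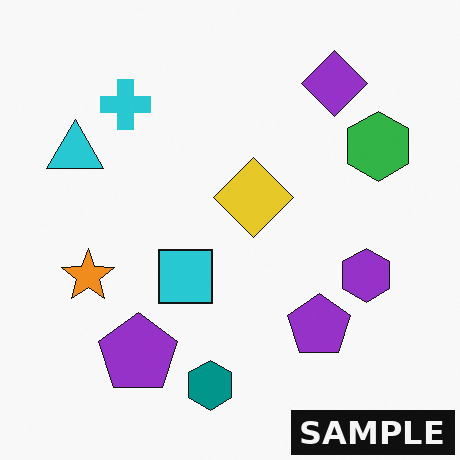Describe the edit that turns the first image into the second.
The second image is the first watermarked with the text "SAMPLE" in the lower-right corner.

A dark label reading "SAMPLE" appears in the lower-right corner.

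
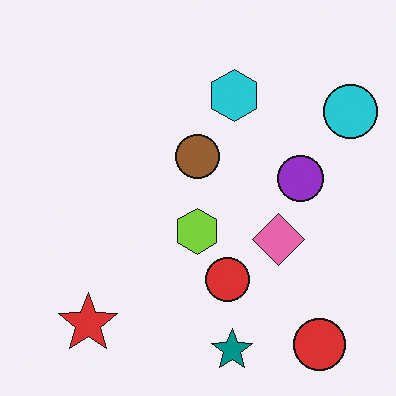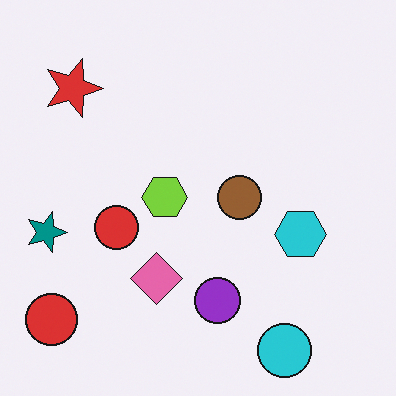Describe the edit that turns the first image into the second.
The image was rotated 90° clockwise.

The cyan circle sits in the top-right of the first image and the bottom-right of the second — consistent with a whole-image 90° clockwise rotation.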